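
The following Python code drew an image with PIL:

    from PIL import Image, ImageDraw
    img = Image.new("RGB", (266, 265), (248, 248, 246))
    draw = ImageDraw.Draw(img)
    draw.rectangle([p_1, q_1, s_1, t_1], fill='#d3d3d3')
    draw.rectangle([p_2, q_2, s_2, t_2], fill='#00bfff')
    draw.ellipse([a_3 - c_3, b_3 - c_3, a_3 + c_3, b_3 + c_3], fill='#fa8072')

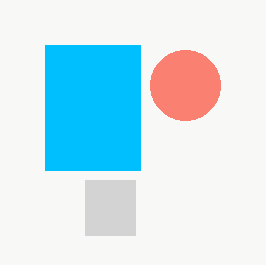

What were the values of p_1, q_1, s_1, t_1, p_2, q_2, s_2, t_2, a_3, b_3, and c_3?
p_1 = 85; q_1 = 180; s_1 = 135; t_1 = 235; p_2 = 45; q_2 = 45; s_2 = 140; t_2 = 170; a_3 = 185; b_3 = 85; c_3 = 35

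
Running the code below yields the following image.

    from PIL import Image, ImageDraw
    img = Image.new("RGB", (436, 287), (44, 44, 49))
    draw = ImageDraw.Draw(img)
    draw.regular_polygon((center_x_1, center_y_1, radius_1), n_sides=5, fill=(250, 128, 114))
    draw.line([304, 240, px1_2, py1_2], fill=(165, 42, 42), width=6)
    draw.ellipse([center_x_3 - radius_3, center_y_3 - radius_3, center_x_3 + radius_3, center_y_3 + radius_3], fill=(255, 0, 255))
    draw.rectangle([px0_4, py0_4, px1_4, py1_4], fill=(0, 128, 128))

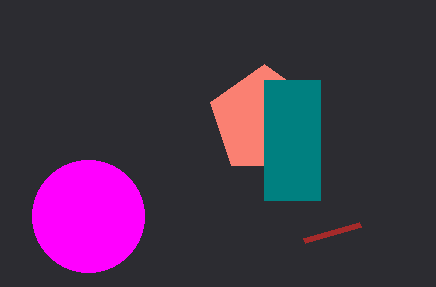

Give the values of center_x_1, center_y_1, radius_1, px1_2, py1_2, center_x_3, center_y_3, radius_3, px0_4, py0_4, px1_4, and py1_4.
center_x_1 = 264; center_y_1 = 120; radius_1 = 56; px1_2 = 360; py1_2 = 224; center_x_3 = 88; center_y_3 = 216; radius_3 = 56; px0_4 = 264; py0_4 = 80; px1_4 = 320; py1_4 = 200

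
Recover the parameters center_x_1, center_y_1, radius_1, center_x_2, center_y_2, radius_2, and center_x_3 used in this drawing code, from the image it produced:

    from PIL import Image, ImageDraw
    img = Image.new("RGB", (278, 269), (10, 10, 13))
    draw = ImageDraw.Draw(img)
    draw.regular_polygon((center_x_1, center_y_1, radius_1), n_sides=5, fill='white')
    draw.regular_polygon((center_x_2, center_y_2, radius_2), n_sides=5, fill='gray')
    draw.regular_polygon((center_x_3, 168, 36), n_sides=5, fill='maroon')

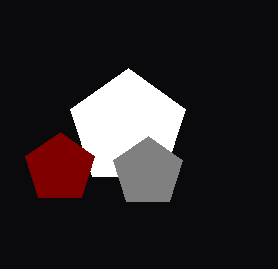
center_x_1 = 128, center_y_1 = 128, radius_1 = 60, center_x_2 = 148, center_y_2 = 172, radius_2 = 36, center_x_3 = 60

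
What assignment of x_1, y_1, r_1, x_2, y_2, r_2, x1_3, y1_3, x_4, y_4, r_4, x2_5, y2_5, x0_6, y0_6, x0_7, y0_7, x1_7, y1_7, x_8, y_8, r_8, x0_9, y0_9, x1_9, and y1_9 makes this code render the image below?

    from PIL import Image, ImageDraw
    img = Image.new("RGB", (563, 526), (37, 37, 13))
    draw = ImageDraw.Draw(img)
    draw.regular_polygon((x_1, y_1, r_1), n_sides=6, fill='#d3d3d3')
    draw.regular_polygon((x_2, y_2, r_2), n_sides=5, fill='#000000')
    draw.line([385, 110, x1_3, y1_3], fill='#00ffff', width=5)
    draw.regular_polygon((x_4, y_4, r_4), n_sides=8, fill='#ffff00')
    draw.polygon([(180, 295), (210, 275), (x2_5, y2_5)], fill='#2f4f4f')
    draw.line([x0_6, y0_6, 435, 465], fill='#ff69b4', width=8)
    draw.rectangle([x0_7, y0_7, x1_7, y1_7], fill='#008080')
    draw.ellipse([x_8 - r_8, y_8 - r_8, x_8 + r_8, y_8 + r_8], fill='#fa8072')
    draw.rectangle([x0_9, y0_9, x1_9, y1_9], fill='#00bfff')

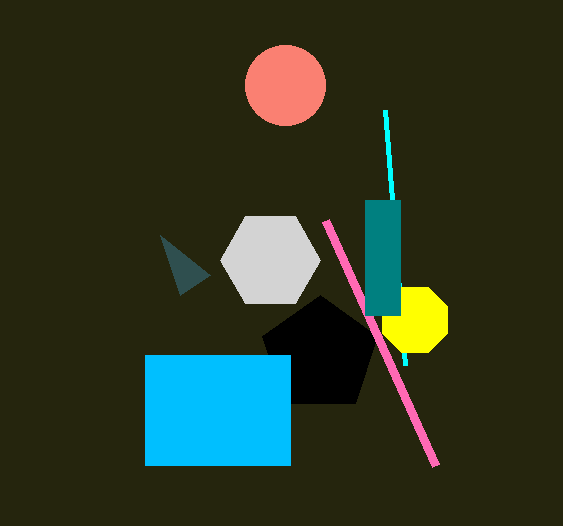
x_1 = 270; y_1 = 260; r_1 = 50; x_2 = 320; y_2 = 355; r_2 = 60; x1_3 = 405; y1_3 = 365; x_4 = 415; y_4 = 320; r_4 = 35; x2_5 = 160; y2_5 = 235; x0_6 = 325; y0_6 = 220; x0_7 = 365; y0_7 = 200; x1_7 = 400; y1_7 = 315; x_8 = 285; y_8 = 85; r_8 = 40; x0_9 = 145; y0_9 = 355; x1_9 = 290; y1_9 = 465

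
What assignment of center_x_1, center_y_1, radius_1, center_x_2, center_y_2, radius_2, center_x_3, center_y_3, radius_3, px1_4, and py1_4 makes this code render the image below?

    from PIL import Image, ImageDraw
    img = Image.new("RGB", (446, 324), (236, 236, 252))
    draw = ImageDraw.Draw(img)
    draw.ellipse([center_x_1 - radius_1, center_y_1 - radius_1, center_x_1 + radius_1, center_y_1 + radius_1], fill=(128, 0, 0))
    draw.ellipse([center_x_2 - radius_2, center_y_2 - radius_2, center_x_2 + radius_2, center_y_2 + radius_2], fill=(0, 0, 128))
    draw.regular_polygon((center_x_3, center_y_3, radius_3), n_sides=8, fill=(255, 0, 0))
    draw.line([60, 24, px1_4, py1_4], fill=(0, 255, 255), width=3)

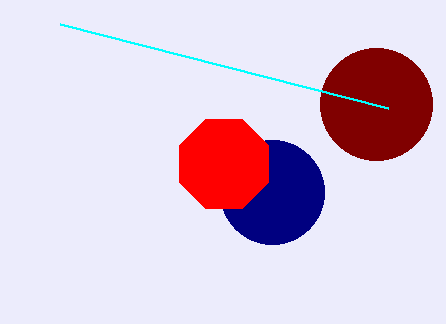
center_x_1 = 376, center_y_1 = 104, radius_1 = 56, center_x_2 = 272, center_y_2 = 192, radius_2 = 52, center_x_3 = 224, center_y_3 = 164, radius_3 = 48, px1_4 = 388, py1_4 = 108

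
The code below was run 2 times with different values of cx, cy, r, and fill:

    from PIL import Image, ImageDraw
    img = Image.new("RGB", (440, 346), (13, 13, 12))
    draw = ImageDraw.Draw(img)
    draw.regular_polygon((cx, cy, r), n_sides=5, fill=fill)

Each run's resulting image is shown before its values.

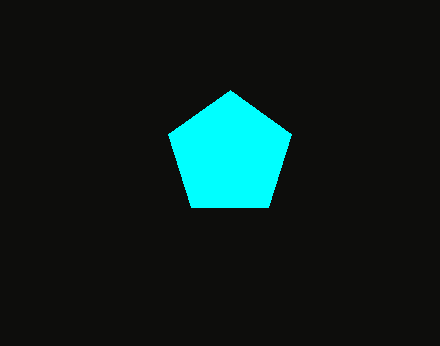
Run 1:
cx = 230
cy = 155
r = 65
fill = 'cyan'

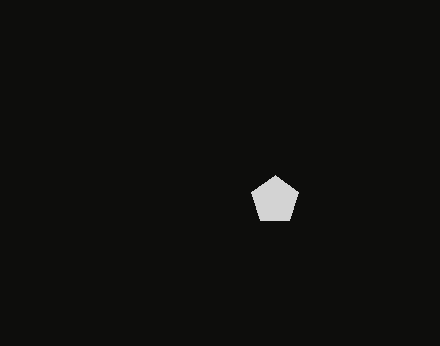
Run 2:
cx = 275, cy = 200, r = 25, fill = 'lightgray'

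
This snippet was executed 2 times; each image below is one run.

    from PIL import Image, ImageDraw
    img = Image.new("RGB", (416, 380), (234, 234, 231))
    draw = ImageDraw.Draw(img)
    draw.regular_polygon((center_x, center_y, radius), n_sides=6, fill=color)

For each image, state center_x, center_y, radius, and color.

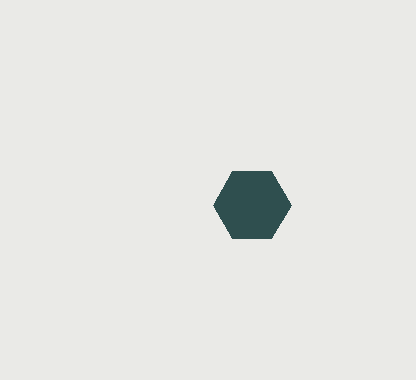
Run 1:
center_x = 252, center_y = 205, radius = 39, color = 'darkslategray'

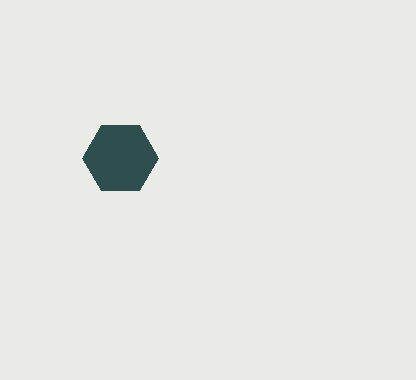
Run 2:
center_x = 120
center_y = 158
radius = 38
color = 'darkslategray'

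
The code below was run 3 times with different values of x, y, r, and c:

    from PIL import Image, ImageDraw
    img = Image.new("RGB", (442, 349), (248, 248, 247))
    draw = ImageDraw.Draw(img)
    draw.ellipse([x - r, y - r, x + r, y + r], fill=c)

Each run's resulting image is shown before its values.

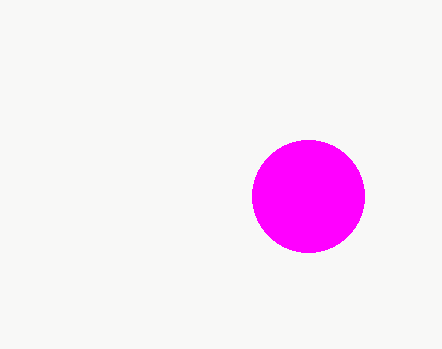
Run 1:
x = 308; y = 196; r = 56; c = 'magenta'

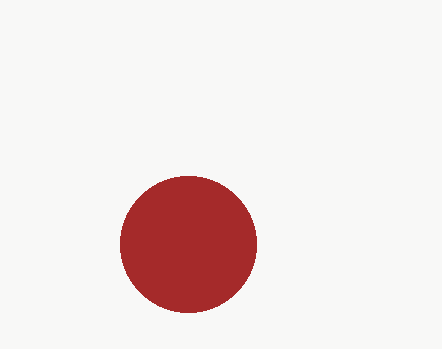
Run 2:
x = 188; y = 244; r = 68; c = 'brown'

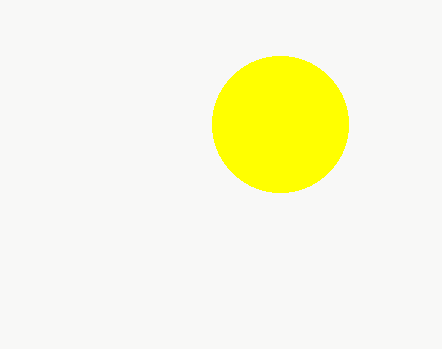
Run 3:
x = 280, y = 124, r = 68, c = 'yellow'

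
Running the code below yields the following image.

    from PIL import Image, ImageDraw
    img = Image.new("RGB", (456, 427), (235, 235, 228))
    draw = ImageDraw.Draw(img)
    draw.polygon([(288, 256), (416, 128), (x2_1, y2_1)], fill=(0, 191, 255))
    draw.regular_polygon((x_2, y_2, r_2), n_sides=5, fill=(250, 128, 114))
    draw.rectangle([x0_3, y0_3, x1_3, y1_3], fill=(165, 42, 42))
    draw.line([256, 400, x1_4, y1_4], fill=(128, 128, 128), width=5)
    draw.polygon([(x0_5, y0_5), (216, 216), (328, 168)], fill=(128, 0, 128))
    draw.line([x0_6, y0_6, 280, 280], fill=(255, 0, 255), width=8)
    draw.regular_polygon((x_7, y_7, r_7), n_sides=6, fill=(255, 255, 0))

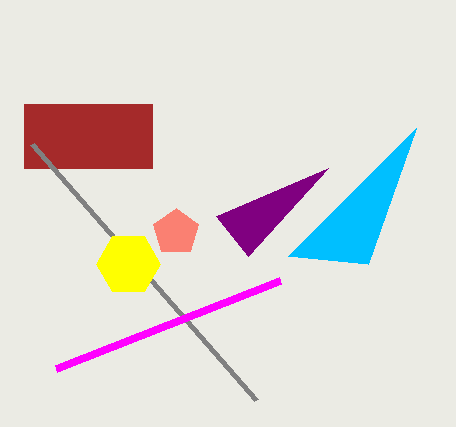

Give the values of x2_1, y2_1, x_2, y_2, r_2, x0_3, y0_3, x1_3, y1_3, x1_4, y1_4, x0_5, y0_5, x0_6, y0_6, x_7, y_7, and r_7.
x2_1 = 368
y2_1 = 264
x_2 = 176
y_2 = 232
r_2 = 24
x0_3 = 24
y0_3 = 104
x1_3 = 152
y1_3 = 168
x1_4 = 32
y1_4 = 144
x0_5 = 248
y0_5 = 256
x0_6 = 56
y0_6 = 368
x_7 = 128
y_7 = 264
r_7 = 32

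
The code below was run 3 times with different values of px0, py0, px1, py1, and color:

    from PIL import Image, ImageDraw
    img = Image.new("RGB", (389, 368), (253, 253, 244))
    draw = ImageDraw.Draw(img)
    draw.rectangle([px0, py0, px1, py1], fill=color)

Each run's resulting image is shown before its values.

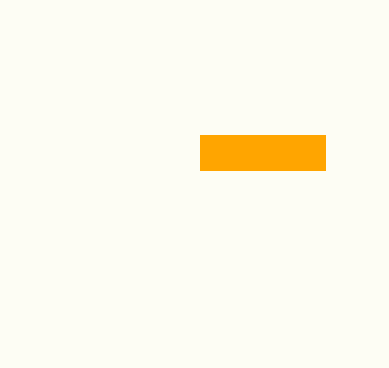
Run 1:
px0 = 200, py0 = 135, px1 = 325, py1 = 170, color = 'orange'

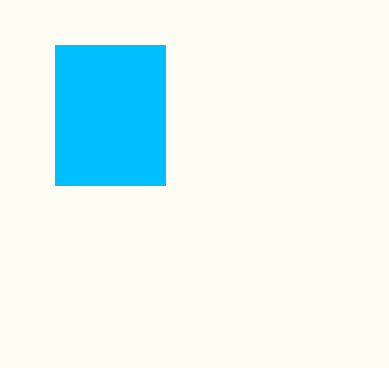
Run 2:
px0 = 55; py0 = 45; px1 = 165; py1 = 185; color = 'deepskyblue'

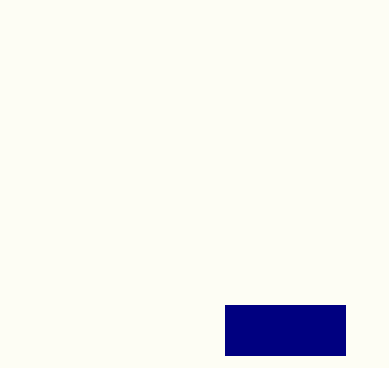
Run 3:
px0 = 225; py0 = 305; px1 = 345; py1 = 355; color = 'navy'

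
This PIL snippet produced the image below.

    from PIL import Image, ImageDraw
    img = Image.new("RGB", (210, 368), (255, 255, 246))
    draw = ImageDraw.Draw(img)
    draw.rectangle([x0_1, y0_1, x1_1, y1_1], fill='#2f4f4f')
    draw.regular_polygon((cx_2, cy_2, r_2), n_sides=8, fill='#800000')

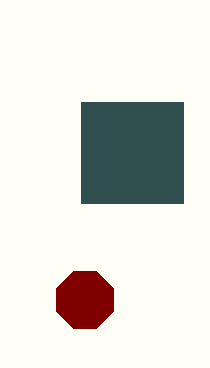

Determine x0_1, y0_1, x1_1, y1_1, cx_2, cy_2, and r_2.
x0_1 = 81; y0_1 = 102; x1_1 = 183; y1_1 = 203; cx_2 = 85; cy_2 = 300; r_2 = 31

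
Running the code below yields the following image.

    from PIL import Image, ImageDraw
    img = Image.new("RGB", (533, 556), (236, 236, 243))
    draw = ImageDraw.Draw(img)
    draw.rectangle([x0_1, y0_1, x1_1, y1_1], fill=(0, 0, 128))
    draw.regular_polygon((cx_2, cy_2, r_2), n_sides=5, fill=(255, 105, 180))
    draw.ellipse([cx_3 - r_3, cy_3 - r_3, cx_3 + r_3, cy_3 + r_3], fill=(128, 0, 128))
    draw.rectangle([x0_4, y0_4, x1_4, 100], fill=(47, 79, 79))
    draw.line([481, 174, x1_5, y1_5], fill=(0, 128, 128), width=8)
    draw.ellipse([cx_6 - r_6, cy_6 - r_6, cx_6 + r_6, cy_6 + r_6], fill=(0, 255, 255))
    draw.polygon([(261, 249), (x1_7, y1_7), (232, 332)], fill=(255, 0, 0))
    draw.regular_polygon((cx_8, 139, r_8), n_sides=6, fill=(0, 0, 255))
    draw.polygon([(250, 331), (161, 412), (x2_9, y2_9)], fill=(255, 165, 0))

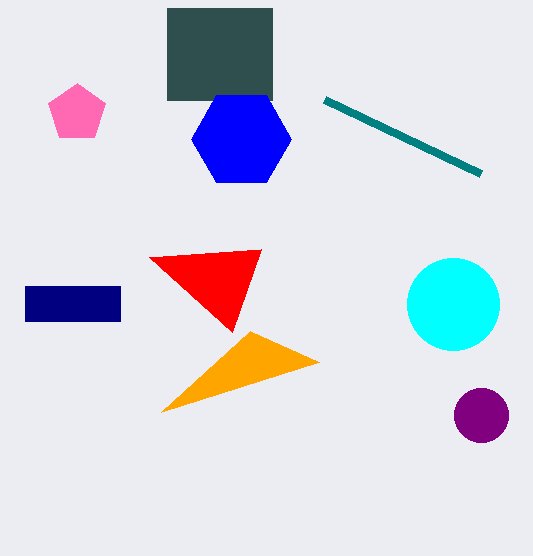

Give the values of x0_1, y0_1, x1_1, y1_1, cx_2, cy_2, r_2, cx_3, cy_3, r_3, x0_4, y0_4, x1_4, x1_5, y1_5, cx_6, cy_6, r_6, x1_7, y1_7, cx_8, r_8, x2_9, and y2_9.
x0_1 = 25; y0_1 = 286; x1_1 = 120; y1_1 = 321; cx_2 = 77; cy_2 = 113; r_2 = 30; cx_3 = 481; cy_3 = 415; r_3 = 27; x0_4 = 167; y0_4 = 8; x1_4 = 272; x1_5 = 325; y1_5 = 100; cx_6 = 453; cy_6 = 304; r_6 = 46; x1_7 = 149; y1_7 = 257; cx_8 = 241; r_8 = 50; x2_9 = 319; y2_9 = 362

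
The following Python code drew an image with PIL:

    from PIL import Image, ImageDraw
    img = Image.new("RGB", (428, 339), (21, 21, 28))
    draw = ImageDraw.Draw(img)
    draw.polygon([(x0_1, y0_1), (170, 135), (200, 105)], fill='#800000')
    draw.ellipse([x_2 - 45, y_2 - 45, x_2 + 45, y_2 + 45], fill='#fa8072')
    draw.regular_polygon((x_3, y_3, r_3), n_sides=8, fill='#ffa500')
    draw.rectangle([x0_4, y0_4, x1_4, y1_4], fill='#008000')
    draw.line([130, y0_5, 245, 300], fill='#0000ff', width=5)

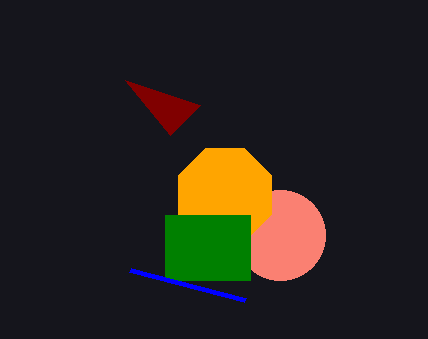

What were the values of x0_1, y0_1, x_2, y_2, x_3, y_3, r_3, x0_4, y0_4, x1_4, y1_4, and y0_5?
x0_1 = 125; y0_1 = 80; x_2 = 280; y_2 = 235; x_3 = 225; y_3 = 195; r_3 = 50; x0_4 = 165; y0_4 = 215; x1_4 = 250; y1_4 = 280; y0_5 = 270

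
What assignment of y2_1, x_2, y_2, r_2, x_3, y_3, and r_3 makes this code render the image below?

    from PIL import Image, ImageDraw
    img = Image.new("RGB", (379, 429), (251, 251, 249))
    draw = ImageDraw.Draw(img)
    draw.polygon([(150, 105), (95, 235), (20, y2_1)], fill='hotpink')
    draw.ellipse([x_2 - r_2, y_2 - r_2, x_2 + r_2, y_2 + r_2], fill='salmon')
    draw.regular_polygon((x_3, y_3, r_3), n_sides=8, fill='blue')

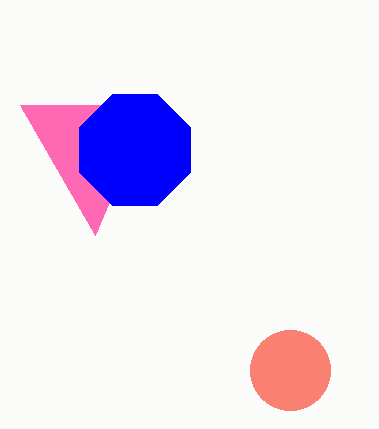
y2_1 = 105
x_2 = 290
y_2 = 370
r_2 = 40
x_3 = 135
y_3 = 150
r_3 = 60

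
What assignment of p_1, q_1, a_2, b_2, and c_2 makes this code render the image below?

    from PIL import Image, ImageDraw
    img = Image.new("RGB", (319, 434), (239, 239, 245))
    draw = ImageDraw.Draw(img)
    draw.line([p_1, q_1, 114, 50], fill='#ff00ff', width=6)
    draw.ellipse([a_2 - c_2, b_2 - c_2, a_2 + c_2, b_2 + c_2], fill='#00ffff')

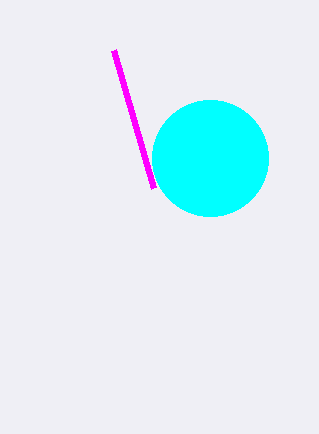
p_1 = 154
q_1 = 188
a_2 = 210
b_2 = 158
c_2 = 58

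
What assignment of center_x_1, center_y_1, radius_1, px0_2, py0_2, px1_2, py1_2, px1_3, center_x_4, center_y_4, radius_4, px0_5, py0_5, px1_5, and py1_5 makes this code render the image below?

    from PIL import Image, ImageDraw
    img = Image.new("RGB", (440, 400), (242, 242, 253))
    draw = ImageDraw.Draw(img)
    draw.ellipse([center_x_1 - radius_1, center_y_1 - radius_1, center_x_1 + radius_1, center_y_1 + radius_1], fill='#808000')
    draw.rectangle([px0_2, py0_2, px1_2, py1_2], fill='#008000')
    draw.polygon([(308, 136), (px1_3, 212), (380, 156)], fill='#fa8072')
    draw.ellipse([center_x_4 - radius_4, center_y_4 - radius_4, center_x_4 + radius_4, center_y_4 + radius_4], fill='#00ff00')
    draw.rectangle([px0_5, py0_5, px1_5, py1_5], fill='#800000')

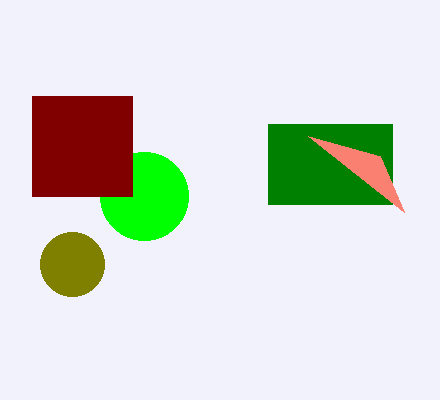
center_x_1 = 72; center_y_1 = 264; radius_1 = 32; px0_2 = 268; py0_2 = 124; px1_2 = 392; py1_2 = 204; px1_3 = 404; center_x_4 = 144; center_y_4 = 196; radius_4 = 44; px0_5 = 32; py0_5 = 96; px1_5 = 132; py1_5 = 196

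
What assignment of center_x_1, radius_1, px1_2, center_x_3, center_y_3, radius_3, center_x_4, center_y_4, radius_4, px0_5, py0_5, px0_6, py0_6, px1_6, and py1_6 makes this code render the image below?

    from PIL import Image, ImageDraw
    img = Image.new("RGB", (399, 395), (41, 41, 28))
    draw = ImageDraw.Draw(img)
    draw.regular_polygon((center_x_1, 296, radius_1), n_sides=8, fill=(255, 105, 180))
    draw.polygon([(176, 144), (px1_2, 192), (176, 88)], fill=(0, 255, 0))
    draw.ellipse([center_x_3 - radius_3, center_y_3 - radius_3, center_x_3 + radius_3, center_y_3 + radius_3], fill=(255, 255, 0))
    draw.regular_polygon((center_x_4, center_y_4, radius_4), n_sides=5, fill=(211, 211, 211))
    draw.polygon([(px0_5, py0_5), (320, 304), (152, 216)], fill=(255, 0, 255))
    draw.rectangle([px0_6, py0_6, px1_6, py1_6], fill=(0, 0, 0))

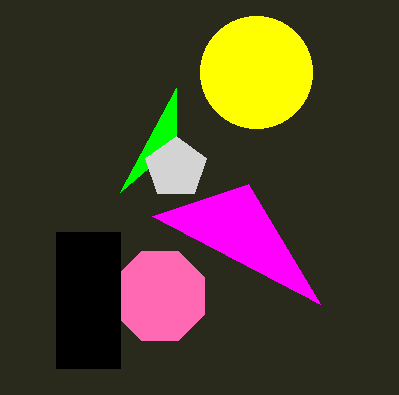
center_x_1 = 160
radius_1 = 48
px1_2 = 120
center_x_3 = 256
center_y_3 = 72
radius_3 = 56
center_x_4 = 176
center_y_4 = 168
radius_4 = 32
px0_5 = 248
py0_5 = 184
px0_6 = 56
py0_6 = 232
px1_6 = 120
py1_6 = 368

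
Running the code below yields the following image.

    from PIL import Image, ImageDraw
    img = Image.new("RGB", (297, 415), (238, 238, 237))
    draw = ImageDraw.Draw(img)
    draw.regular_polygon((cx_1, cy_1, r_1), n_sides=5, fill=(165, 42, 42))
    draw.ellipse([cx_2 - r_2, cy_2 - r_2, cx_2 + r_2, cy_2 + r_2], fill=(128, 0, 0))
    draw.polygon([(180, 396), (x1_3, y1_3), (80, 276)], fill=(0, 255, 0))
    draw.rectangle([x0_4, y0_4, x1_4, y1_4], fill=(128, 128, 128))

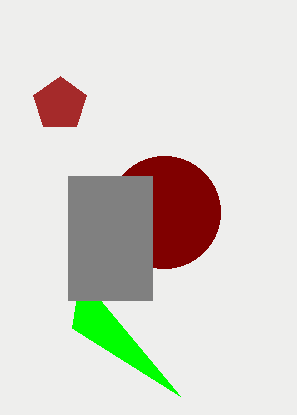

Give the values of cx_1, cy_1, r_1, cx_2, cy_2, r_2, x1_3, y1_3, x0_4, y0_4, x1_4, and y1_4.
cx_1 = 60; cy_1 = 104; r_1 = 28; cx_2 = 164; cy_2 = 212; r_2 = 56; x1_3 = 72; y1_3 = 328; x0_4 = 68; y0_4 = 176; x1_4 = 152; y1_4 = 300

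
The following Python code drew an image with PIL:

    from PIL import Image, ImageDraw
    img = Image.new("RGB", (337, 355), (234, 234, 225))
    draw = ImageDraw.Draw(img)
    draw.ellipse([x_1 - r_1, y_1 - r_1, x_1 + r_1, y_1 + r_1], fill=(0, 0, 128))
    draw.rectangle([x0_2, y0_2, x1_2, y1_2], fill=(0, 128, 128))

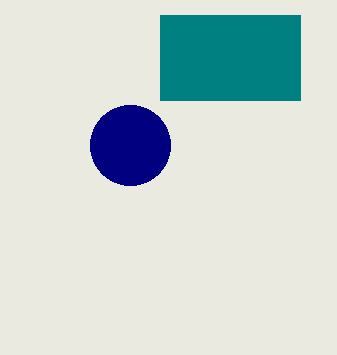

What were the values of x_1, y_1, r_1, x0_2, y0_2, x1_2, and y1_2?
x_1 = 130
y_1 = 145
r_1 = 40
x0_2 = 160
y0_2 = 15
x1_2 = 300
y1_2 = 100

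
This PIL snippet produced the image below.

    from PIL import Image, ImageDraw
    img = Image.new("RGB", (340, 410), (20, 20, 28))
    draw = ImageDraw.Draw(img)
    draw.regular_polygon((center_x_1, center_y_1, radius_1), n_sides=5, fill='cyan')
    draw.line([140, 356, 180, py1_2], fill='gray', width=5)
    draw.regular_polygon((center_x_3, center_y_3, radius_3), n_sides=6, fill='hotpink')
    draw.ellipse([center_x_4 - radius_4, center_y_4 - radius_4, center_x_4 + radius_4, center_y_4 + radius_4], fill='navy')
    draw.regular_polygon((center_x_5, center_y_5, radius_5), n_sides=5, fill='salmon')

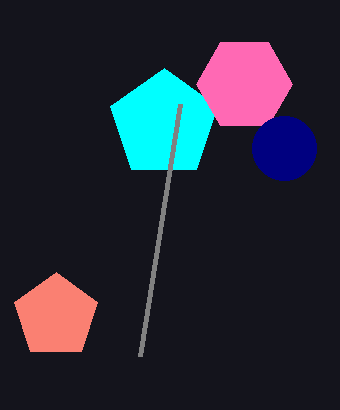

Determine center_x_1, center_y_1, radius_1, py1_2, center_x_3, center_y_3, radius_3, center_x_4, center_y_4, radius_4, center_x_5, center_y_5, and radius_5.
center_x_1 = 164; center_y_1 = 124; radius_1 = 56; py1_2 = 104; center_x_3 = 244; center_y_3 = 84; radius_3 = 48; center_x_4 = 284; center_y_4 = 148; radius_4 = 32; center_x_5 = 56; center_y_5 = 316; radius_5 = 44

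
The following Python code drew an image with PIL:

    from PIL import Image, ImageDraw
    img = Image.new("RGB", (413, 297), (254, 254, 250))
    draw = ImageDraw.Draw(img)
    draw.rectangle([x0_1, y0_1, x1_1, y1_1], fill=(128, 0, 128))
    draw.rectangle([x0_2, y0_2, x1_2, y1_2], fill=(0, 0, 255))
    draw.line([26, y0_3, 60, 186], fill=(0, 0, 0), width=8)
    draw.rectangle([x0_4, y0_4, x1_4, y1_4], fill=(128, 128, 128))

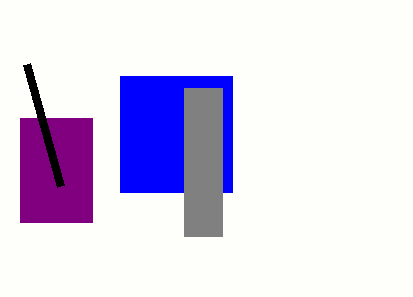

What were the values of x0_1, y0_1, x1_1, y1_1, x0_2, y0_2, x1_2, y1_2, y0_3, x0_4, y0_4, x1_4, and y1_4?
x0_1 = 20, y0_1 = 118, x1_1 = 92, y1_1 = 222, x0_2 = 120, y0_2 = 76, x1_2 = 232, y1_2 = 192, y0_3 = 64, x0_4 = 184, y0_4 = 88, x1_4 = 222, y1_4 = 236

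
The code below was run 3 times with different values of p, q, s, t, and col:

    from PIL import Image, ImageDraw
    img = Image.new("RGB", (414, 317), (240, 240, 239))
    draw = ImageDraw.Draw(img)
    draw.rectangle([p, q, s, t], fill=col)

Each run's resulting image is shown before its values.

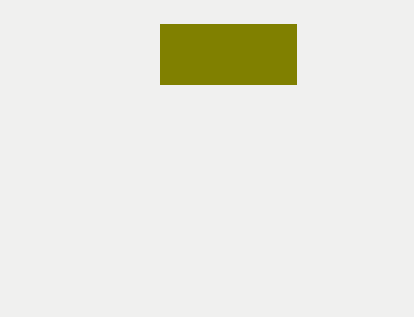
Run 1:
p = 160, q = 24, s = 296, t = 84, col = 'olive'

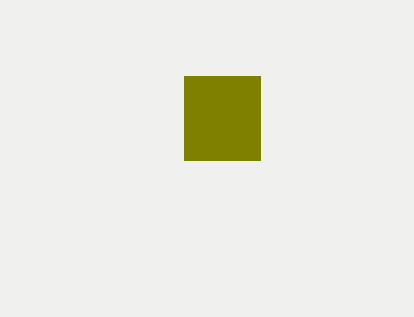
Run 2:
p = 184, q = 76, s = 260, t = 160, col = 'olive'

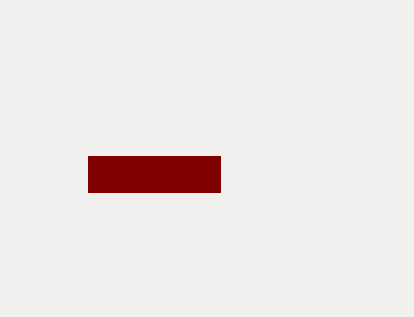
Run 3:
p = 88
q = 156
s = 220
t = 192
col = 'maroon'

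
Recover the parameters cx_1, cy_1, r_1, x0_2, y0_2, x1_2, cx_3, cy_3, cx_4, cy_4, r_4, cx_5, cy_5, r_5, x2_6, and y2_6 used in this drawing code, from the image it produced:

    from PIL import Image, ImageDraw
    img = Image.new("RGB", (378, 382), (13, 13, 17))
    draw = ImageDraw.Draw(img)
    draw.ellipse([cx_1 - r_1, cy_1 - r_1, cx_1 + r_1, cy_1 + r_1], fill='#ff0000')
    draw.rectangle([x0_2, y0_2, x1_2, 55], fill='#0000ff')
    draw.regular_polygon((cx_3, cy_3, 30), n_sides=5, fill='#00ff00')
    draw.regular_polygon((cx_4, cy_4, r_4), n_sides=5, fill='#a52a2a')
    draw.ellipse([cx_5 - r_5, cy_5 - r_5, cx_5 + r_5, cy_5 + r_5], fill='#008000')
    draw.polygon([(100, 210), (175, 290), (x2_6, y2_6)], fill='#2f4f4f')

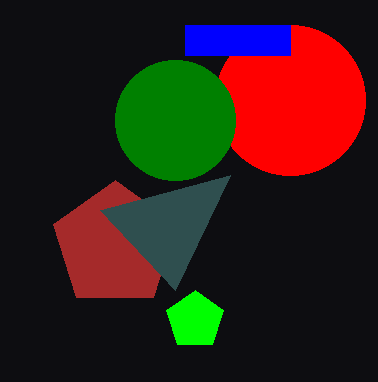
cx_1 = 290
cy_1 = 100
r_1 = 75
x0_2 = 185
y0_2 = 25
x1_2 = 290
cx_3 = 195
cy_3 = 320
cx_4 = 115
cy_4 = 245
r_4 = 65
cx_5 = 175
cy_5 = 120
r_5 = 60
x2_6 = 230
y2_6 = 175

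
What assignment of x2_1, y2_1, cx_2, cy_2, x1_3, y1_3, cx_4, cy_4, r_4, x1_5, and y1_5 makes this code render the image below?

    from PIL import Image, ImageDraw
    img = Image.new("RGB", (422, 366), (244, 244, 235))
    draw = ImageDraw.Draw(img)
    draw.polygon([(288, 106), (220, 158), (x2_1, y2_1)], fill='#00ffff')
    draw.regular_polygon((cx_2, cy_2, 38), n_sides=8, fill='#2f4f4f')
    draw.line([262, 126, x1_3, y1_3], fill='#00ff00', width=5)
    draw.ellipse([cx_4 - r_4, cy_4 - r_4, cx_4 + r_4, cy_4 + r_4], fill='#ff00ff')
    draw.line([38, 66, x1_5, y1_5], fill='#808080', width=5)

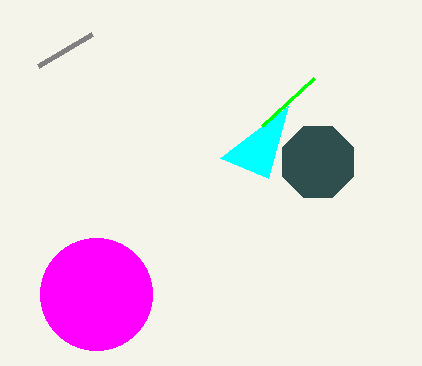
x2_1 = 268, y2_1 = 178, cx_2 = 318, cy_2 = 162, x1_3 = 314, y1_3 = 78, cx_4 = 96, cy_4 = 294, r_4 = 56, x1_5 = 92, y1_5 = 34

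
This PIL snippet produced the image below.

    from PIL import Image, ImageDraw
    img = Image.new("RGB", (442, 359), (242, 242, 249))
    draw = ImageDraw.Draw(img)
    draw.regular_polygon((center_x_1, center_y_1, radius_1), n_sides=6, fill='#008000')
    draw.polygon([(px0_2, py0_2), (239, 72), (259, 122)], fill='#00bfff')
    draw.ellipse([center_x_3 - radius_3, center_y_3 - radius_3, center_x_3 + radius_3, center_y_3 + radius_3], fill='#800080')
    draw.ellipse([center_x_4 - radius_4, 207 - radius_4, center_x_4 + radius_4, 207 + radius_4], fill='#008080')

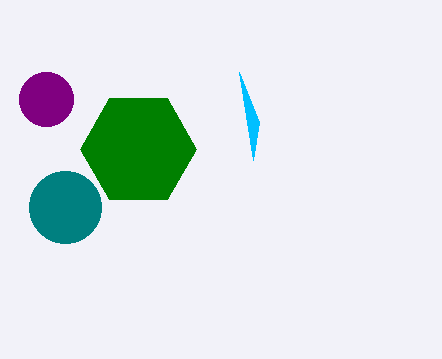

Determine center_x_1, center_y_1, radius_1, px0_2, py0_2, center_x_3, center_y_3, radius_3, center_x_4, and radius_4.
center_x_1 = 138, center_y_1 = 149, radius_1 = 58, px0_2 = 253, py0_2 = 160, center_x_3 = 46, center_y_3 = 99, radius_3 = 27, center_x_4 = 65, radius_4 = 36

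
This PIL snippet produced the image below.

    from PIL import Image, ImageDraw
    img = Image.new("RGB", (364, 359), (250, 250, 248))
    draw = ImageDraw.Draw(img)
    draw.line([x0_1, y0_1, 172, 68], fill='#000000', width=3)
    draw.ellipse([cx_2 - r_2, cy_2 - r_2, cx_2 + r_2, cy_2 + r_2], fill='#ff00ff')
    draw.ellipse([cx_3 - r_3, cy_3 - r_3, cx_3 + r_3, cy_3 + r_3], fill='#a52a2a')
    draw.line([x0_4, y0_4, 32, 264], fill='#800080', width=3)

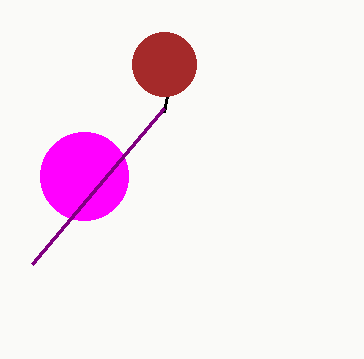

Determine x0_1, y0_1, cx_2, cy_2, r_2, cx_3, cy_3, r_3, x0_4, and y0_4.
x0_1 = 164, y0_1 = 112, cx_2 = 84, cy_2 = 176, r_2 = 44, cx_3 = 164, cy_3 = 64, r_3 = 32, x0_4 = 164, y0_4 = 108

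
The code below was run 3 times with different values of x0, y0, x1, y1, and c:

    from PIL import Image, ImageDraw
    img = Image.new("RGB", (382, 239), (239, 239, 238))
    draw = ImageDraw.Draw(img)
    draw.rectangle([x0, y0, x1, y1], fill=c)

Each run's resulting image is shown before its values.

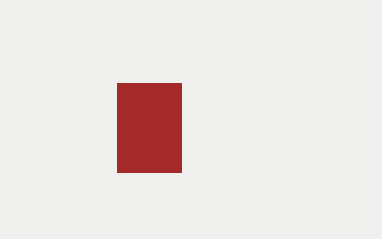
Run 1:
x0 = 117
y0 = 83
x1 = 181
y1 = 172
c = 'brown'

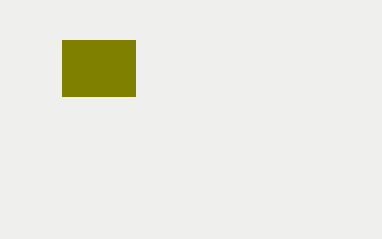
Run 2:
x0 = 62
y0 = 40
x1 = 135
y1 = 96
c = 'olive'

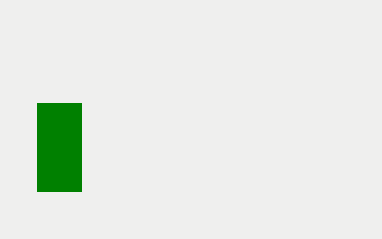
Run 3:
x0 = 37
y0 = 103
x1 = 81
y1 = 191
c = 'green'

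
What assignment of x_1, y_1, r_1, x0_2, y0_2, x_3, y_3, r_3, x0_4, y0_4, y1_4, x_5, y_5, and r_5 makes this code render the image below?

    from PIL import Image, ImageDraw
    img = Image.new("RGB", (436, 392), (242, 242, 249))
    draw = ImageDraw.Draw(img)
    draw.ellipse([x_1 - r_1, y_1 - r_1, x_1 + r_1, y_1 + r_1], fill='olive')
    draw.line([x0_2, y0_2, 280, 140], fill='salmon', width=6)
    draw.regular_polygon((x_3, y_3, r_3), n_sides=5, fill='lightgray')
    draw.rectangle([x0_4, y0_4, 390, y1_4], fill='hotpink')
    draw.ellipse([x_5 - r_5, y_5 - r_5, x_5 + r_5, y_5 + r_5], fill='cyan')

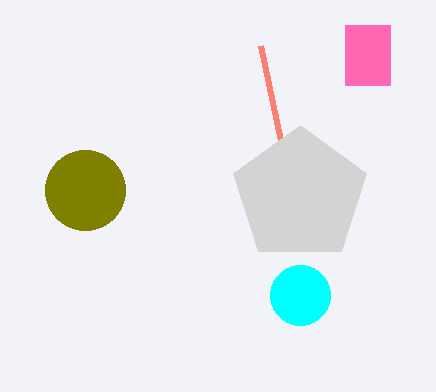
x_1 = 85, y_1 = 190, r_1 = 40, x0_2 = 260, y0_2 = 45, x_3 = 300, y_3 = 195, r_3 = 70, x0_4 = 345, y0_4 = 25, y1_4 = 85, x_5 = 300, y_5 = 295, r_5 = 30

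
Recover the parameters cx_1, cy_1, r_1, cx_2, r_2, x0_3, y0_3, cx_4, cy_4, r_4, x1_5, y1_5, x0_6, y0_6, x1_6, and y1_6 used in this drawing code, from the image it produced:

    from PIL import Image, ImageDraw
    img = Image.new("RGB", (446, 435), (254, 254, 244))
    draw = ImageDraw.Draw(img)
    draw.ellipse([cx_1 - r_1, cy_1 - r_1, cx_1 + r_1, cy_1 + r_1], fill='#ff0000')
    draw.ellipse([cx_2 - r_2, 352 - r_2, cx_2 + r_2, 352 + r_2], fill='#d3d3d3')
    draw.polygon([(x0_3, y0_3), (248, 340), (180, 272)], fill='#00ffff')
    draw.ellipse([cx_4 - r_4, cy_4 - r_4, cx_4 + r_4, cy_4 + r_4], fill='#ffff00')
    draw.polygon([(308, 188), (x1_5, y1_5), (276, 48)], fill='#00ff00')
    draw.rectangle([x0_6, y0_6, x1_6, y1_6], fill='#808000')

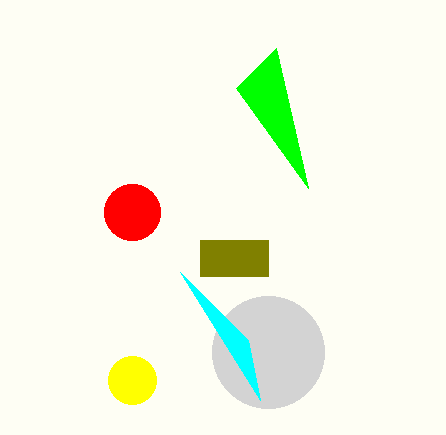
cx_1 = 132; cy_1 = 212; r_1 = 28; cx_2 = 268; r_2 = 56; x0_3 = 260; y0_3 = 400; cx_4 = 132; cy_4 = 380; r_4 = 24; x1_5 = 236; y1_5 = 88; x0_6 = 200; y0_6 = 240; x1_6 = 268; y1_6 = 276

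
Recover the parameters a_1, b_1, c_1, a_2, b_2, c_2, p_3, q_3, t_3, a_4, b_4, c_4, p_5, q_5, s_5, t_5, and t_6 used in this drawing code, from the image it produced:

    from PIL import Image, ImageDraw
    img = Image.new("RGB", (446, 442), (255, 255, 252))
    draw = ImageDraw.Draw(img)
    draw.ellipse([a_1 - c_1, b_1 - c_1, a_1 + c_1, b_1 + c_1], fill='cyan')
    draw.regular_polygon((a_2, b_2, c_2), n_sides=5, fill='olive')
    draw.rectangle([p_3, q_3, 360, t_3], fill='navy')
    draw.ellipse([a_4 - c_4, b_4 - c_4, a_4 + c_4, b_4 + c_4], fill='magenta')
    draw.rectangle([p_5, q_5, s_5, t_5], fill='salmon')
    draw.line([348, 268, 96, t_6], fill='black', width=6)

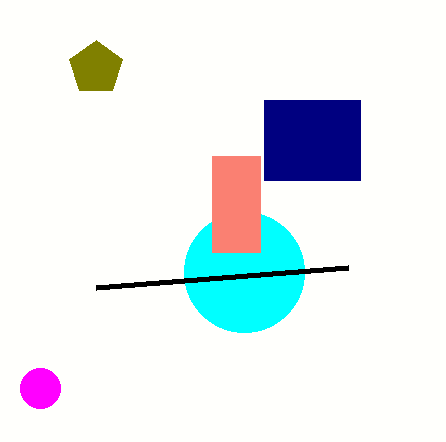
a_1 = 244
b_1 = 272
c_1 = 60
a_2 = 96
b_2 = 68
c_2 = 28
p_3 = 264
q_3 = 100
t_3 = 180
a_4 = 40
b_4 = 388
c_4 = 20
p_5 = 212
q_5 = 156
s_5 = 260
t_5 = 252
t_6 = 288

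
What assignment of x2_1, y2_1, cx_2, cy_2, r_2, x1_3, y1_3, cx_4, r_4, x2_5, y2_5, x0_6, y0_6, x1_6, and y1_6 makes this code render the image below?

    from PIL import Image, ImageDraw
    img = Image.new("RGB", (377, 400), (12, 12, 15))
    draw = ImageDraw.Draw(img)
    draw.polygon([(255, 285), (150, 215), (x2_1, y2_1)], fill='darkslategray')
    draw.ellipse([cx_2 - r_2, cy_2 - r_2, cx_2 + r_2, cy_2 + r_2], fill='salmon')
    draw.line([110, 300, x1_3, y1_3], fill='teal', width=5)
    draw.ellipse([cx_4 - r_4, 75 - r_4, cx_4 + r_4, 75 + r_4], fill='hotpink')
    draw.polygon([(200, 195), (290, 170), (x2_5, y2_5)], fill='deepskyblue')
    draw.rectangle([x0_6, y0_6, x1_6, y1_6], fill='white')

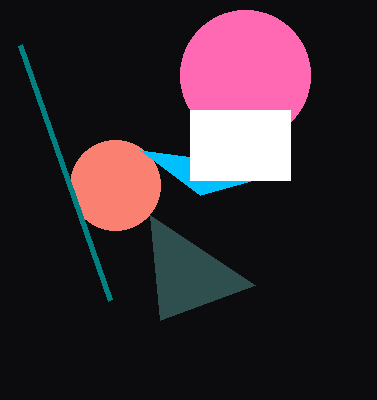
x2_1 = 160, y2_1 = 320, cx_2 = 115, cy_2 = 185, r_2 = 45, x1_3 = 20, y1_3 = 45, cx_4 = 245, r_4 = 65, x2_5 = 140, y2_5 = 150, x0_6 = 190, y0_6 = 110, x1_6 = 290, y1_6 = 180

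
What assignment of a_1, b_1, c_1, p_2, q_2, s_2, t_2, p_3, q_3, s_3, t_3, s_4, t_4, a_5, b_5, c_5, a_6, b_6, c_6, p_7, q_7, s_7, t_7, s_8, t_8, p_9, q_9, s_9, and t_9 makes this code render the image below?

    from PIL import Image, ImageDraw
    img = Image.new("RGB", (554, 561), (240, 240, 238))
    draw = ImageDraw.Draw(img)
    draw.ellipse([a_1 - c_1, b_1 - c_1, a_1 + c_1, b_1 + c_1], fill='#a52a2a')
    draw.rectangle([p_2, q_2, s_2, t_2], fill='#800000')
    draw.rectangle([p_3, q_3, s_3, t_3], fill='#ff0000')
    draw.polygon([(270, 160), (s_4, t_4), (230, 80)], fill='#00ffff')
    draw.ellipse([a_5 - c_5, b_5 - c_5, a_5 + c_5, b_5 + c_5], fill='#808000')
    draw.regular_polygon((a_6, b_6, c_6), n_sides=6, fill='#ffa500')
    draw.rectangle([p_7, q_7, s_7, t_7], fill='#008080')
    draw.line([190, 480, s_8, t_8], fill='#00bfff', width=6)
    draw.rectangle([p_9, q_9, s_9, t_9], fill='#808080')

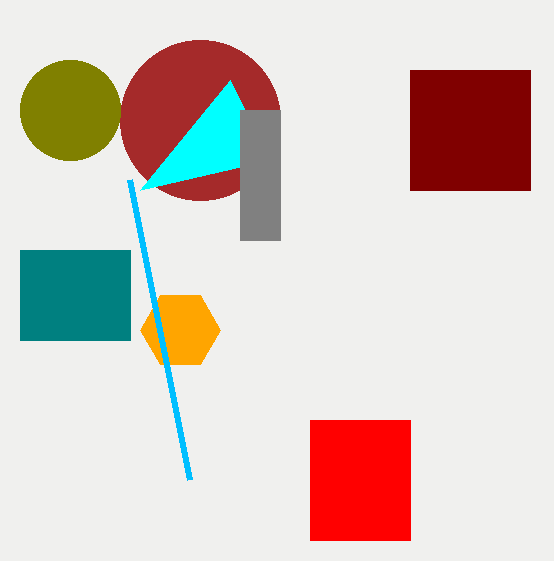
a_1 = 200, b_1 = 120, c_1 = 80, p_2 = 410, q_2 = 70, s_2 = 530, t_2 = 190, p_3 = 310, q_3 = 420, s_3 = 410, t_3 = 540, s_4 = 140, t_4 = 190, a_5 = 70, b_5 = 110, c_5 = 50, a_6 = 180, b_6 = 330, c_6 = 40, p_7 = 20, q_7 = 250, s_7 = 130, t_7 = 340, s_8 = 130, t_8 = 180, p_9 = 240, q_9 = 110, s_9 = 280, t_9 = 240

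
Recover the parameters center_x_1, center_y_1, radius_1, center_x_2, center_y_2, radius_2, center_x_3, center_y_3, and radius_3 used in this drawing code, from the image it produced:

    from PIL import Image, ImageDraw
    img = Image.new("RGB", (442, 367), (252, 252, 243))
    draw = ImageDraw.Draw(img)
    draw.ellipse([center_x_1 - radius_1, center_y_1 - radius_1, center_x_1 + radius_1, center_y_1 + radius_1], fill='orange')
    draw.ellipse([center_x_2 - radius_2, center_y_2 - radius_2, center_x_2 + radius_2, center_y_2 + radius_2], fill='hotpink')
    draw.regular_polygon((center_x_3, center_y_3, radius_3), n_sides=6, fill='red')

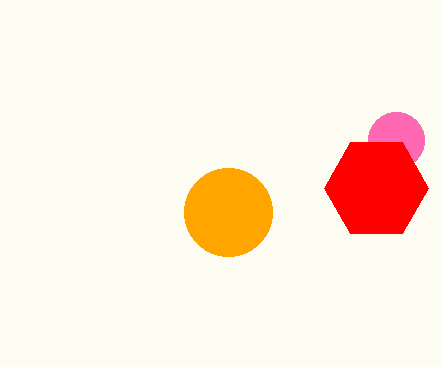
center_x_1 = 228
center_y_1 = 212
radius_1 = 44
center_x_2 = 396
center_y_2 = 140
radius_2 = 28
center_x_3 = 376
center_y_3 = 188
radius_3 = 52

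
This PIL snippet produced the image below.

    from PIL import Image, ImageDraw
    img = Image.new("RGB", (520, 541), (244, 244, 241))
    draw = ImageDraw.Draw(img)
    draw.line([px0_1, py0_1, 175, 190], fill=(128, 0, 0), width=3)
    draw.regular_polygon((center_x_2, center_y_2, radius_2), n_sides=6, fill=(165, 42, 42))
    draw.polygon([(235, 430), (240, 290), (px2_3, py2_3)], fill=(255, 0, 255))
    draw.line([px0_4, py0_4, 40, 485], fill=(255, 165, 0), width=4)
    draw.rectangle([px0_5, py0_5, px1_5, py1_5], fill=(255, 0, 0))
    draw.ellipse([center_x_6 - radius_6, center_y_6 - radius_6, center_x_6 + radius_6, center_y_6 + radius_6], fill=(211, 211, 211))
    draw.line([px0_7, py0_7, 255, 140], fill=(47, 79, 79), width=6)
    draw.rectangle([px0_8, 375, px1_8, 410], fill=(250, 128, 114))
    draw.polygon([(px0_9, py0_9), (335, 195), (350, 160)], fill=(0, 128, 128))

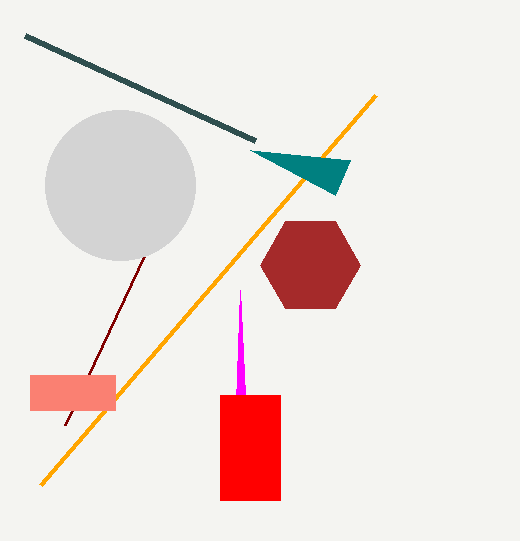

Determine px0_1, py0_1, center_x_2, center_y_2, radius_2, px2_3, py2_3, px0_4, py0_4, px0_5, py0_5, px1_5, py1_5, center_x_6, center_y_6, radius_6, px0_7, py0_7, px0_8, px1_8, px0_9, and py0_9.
px0_1 = 65; py0_1 = 425; center_x_2 = 310; center_y_2 = 265; radius_2 = 50; px2_3 = 245; py2_3 = 395; px0_4 = 375; py0_4 = 95; px0_5 = 220; py0_5 = 395; px1_5 = 280; py1_5 = 500; center_x_6 = 120; center_y_6 = 185; radius_6 = 75; px0_7 = 25; py0_7 = 35; px0_8 = 30; px1_8 = 115; px0_9 = 250; py0_9 = 150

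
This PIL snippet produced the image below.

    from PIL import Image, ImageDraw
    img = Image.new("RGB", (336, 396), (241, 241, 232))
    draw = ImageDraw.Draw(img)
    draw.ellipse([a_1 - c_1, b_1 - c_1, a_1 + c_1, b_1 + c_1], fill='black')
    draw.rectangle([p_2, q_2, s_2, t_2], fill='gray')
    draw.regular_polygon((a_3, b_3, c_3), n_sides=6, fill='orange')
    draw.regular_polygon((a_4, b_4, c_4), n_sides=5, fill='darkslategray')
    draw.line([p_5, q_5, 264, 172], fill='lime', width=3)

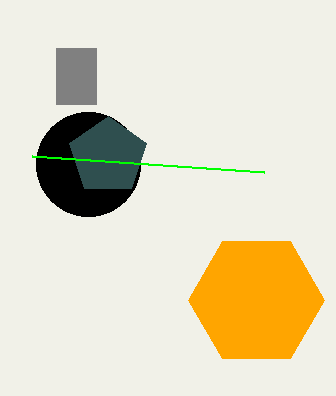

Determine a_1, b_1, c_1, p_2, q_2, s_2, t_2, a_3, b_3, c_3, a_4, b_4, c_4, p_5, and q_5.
a_1 = 88
b_1 = 164
c_1 = 52
p_2 = 56
q_2 = 48
s_2 = 96
t_2 = 104
a_3 = 256
b_3 = 300
c_3 = 68
a_4 = 108
b_4 = 156
c_4 = 40
p_5 = 32
q_5 = 156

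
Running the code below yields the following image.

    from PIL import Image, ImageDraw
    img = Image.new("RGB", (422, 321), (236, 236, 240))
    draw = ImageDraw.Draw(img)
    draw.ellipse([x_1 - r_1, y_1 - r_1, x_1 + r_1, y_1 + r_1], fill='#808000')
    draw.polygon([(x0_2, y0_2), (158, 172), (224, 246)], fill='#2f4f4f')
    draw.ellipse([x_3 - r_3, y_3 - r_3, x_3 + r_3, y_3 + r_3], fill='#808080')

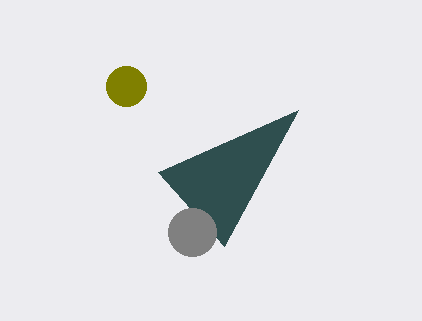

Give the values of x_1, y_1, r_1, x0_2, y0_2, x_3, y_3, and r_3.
x_1 = 126
y_1 = 86
r_1 = 20
x0_2 = 298
y0_2 = 110
x_3 = 192
y_3 = 232
r_3 = 24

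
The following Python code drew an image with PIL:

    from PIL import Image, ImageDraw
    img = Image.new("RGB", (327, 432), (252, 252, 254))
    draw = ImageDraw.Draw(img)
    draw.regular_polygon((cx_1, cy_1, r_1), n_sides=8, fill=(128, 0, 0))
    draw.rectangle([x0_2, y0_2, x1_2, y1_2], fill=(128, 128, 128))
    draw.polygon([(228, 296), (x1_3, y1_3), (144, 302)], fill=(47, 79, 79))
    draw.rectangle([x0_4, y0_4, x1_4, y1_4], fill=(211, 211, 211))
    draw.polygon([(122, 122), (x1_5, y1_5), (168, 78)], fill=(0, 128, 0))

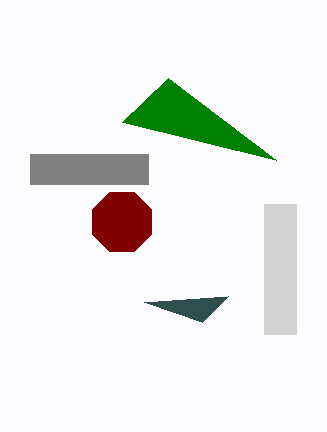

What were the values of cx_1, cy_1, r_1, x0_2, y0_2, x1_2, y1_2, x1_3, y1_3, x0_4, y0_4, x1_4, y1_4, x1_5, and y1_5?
cx_1 = 122; cy_1 = 222; r_1 = 32; x0_2 = 30; y0_2 = 154; x1_2 = 148; y1_2 = 184; x1_3 = 202; y1_3 = 322; x0_4 = 264; y0_4 = 204; x1_4 = 296; y1_4 = 334; x1_5 = 276; y1_5 = 160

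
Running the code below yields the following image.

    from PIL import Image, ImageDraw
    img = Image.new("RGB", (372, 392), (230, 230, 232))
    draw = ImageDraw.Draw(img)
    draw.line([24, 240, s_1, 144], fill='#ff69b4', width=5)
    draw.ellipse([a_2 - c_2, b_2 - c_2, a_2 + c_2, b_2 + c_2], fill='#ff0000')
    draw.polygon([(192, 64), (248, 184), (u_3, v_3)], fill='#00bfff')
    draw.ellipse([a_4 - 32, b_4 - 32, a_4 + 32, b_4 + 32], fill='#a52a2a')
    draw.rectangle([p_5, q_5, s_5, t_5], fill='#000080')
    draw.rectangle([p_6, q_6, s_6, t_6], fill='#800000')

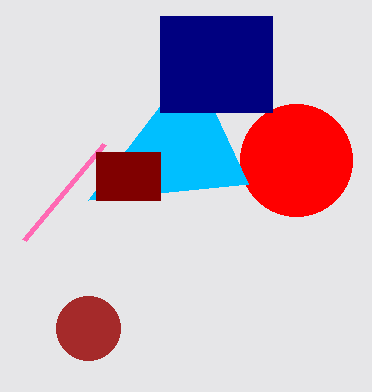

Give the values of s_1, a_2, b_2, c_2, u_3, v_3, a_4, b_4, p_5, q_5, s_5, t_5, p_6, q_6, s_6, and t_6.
s_1 = 104, a_2 = 296, b_2 = 160, c_2 = 56, u_3 = 88, v_3 = 200, a_4 = 88, b_4 = 328, p_5 = 160, q_5 = 16, s_5 = 272, t_5 = 112, p_6 = 96, q_6 = 152, s_6 = 160, t_6 = 200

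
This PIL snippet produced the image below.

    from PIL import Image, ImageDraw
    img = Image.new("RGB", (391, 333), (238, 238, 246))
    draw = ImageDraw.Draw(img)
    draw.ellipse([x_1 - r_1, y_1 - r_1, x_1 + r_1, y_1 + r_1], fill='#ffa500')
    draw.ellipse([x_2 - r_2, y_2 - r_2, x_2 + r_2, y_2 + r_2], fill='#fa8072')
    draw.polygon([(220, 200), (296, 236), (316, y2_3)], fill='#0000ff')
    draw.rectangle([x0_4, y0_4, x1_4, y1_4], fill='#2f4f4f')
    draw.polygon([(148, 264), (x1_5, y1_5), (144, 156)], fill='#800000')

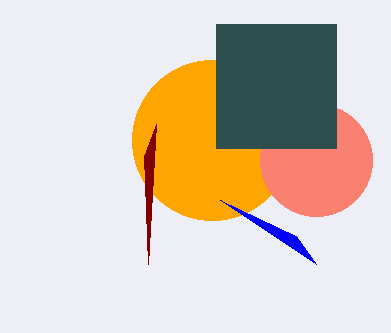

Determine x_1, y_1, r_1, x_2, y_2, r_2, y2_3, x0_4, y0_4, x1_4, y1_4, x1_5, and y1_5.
x_1 = 212, y_1 = 140, r_1 = 80, x_2 = 316, y_2 = 160, r_2 = 56, y2_3 = 264, x0_4 = 216, y0_4 = 24, x1_4 = 336, y1_4 = 148, x1_5 = 156, y1_5 = 124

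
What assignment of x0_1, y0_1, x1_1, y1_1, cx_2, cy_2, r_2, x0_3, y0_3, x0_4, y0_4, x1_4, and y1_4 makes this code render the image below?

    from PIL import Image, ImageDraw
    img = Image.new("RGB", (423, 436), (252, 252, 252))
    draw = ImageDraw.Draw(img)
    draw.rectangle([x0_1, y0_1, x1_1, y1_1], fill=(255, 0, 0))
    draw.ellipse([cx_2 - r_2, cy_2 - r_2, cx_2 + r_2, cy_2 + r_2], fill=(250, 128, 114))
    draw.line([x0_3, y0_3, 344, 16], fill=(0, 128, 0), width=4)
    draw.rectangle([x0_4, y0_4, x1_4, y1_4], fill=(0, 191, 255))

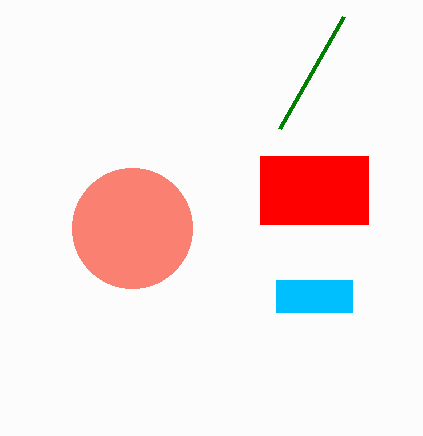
x0_1 = 260, y0_1 = 156, x1_1 = 368, y1_1 = 224, cx_2 = 132, cy_2 = 228, r_2 = 60, x0_3 = 280, y0_3 = 128, x0_4 = 276, y0_4 = 280, x1_4 = 352, y1_4 = 312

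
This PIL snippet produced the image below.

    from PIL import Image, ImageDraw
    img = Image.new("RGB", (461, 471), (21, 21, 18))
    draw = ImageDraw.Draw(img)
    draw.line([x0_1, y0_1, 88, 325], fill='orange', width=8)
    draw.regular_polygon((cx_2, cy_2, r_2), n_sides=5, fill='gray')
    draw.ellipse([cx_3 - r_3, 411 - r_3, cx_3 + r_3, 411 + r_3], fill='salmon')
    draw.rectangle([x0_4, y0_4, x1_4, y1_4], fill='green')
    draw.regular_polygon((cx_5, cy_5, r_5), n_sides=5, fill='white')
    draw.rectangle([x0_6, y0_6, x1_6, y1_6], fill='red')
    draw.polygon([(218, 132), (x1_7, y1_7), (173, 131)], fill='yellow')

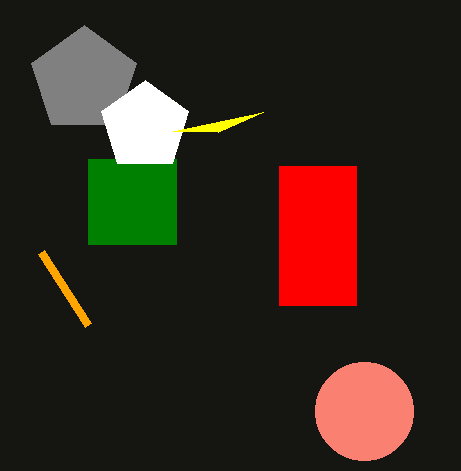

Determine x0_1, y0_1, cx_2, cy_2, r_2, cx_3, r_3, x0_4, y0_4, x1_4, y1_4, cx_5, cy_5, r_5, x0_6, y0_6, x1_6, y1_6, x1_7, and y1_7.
x0_1 = 41
y0_1 = 252
cx_2 = 84
cy_2 = 80
r_2 = 55
cx_3 = 364
r_3 = 49
x0_4 = 88
y0_4 = 159
x1_4 = 176
y1_4 = 244
cx_5 = 145
cy_5 = 126
r_5 = 46
x0_6 = 279
y0_6 = 166
x1_6 = 356
y1_6 = 305
x1_7 = 263
y1_7 = 112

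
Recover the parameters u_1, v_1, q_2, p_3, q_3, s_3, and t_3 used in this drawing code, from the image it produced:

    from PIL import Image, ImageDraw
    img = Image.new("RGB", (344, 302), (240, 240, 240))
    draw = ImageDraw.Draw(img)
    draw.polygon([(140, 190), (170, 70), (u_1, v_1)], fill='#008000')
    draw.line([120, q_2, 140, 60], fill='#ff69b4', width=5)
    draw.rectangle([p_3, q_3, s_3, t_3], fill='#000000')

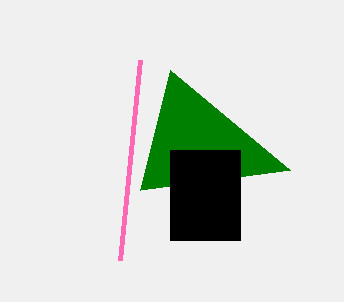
u_1 = 290
v_1 = 170
q_2 = 260
p_3 = 170
q_3 = 150
s_3 = 240
t_3 = 240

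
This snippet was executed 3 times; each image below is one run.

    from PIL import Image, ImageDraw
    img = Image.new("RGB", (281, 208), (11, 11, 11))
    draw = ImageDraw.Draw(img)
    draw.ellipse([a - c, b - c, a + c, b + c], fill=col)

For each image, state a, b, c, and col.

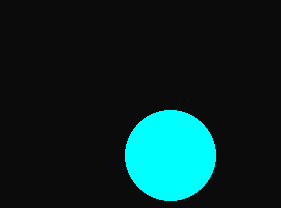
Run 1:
a = 170; b = 155; c = 45; col = 'cyan'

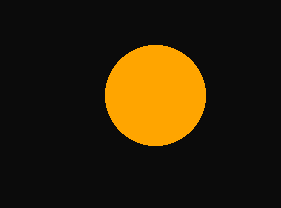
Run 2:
a = 155, b = 95, c = 50, col = 'orange'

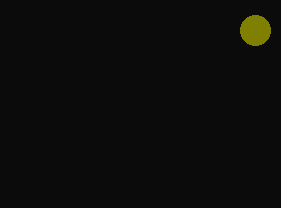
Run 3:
a = 255
b = 30
c = 15
col = 'olive'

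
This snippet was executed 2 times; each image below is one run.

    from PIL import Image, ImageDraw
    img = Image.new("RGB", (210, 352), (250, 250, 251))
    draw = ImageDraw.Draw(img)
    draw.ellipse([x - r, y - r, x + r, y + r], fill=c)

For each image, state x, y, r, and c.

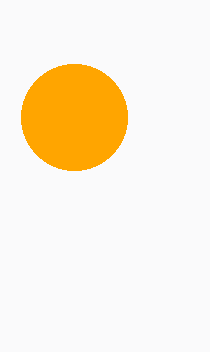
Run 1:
x = 74
y = 117
r = 53
c = 'orange'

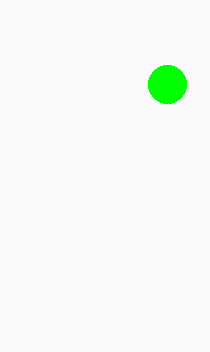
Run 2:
x = 167
y = 84
r = 19
c = 'lime'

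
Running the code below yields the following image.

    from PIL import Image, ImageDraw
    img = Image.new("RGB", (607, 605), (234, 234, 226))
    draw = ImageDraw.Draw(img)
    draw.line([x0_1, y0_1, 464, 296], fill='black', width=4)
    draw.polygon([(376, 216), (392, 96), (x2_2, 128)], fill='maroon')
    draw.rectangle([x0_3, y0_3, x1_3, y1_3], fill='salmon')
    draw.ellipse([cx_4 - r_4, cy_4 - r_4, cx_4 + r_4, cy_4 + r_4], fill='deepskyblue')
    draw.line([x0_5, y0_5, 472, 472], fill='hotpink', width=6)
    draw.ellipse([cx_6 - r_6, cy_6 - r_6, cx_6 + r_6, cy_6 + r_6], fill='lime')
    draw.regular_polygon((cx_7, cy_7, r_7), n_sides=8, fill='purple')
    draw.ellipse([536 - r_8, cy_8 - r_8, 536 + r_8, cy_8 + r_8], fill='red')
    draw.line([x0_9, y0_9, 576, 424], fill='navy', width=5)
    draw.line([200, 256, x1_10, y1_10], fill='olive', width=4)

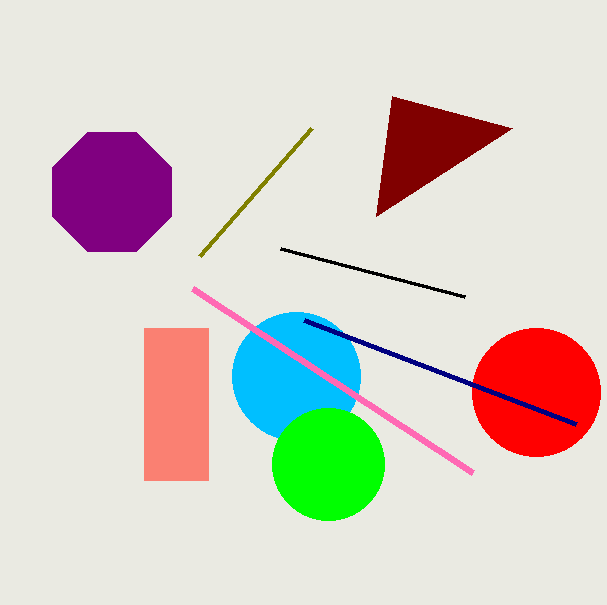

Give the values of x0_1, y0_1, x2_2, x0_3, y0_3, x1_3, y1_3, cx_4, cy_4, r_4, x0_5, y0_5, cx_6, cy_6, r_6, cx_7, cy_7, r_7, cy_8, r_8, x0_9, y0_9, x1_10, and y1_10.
x0_1 = 280; y0_1 = 248; x2_2 = 512; x0_3 = 144; y0_3 = 328; x1_3 = 208; y1_3 = 480; cx_4 = 296; cy_4 = 376; r_4 = 64; x0_5 = 192; y0_5 = 288; cx_6 = 328; cy_6 = 464; r_6 = 56; cx_7 = 112; cy_7 = 192; r_7 = 64; cy_8 = 392; r_8 = 64; x0_9 = 304; y0_9 = 320; x1_10 = 312; y1_10 = 128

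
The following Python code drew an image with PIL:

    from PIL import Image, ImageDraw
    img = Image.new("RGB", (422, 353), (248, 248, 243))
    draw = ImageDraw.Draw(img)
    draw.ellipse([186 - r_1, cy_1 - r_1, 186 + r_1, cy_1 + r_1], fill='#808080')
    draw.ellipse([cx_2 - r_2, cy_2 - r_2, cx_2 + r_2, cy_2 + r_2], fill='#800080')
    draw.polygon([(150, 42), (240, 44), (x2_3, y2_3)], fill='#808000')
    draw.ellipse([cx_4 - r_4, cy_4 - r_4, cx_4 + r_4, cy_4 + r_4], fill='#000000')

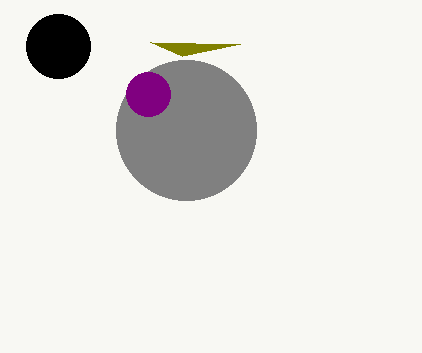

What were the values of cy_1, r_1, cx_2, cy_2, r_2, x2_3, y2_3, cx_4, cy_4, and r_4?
cy_1 = 130, r_1 = 70, cx_2 = 148, cy_2 = 94, r_2 = 22, x2_3 = 182, y2_3 = 56, cx_4 = 58, cy_4 = 46, r_4 = 32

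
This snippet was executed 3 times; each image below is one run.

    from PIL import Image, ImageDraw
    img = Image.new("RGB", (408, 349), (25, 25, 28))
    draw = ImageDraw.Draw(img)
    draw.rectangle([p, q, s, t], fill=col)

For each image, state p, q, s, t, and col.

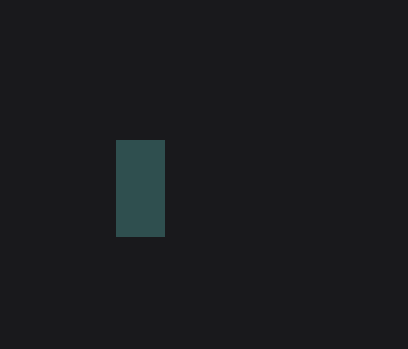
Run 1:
p = 116, q = 140, s = 164, t = 236, col = 'darkslategray'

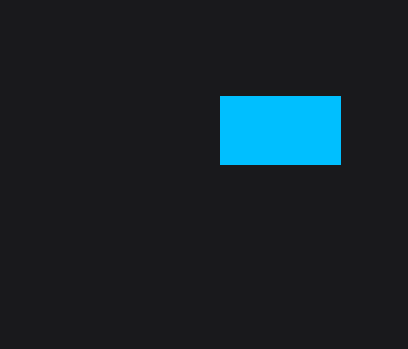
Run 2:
p = 220
q = 96
s = 340
t = 164
col = 'deepskyblue'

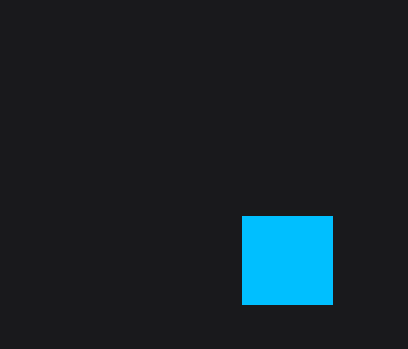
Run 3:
p = 242; q = 216; s = 332; t = 304; col = 'deepskyblue'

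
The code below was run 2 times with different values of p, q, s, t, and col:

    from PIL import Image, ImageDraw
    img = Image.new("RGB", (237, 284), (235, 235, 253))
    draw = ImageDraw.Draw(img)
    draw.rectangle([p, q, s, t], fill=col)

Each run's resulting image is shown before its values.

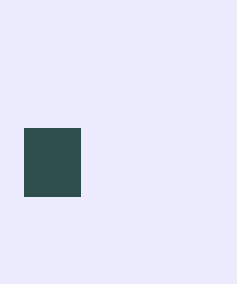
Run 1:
p = 24, q = 128, s = 80, t = 196, col = 'darkslategray'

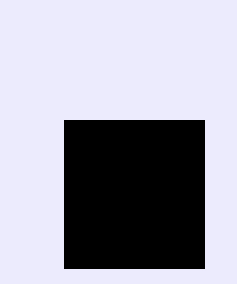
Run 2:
p = 64
q = 120
s = 204
t = 268
col = 'black'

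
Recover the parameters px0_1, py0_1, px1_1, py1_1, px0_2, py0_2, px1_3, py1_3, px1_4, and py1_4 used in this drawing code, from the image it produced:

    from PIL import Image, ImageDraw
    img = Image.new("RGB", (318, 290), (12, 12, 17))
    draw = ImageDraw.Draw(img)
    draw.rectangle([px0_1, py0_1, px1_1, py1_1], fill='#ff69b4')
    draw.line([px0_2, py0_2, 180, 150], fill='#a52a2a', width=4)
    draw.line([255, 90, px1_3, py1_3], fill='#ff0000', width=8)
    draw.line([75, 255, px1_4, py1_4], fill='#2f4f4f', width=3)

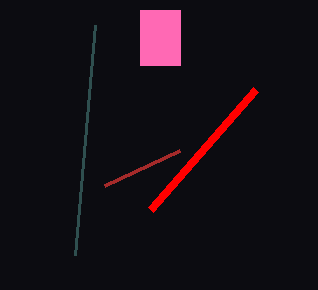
px0_1 = 140; py0_1 = 10; px1_1 = 180; py1_1 = 65; px0_2 = 105; py0_2 = 185; px1_3 = 150; py1_3 = 210; px1_4 = 95; py1_4 = 25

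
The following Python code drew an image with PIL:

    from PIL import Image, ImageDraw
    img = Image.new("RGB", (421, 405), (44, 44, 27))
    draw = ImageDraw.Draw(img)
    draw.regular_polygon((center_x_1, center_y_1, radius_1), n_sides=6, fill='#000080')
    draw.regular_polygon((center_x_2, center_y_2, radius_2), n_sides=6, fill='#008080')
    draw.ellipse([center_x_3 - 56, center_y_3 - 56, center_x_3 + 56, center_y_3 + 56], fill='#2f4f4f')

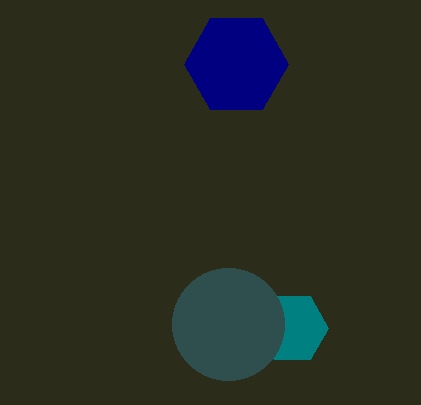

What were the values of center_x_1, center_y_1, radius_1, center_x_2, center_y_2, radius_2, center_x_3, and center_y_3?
center_x_1 = 236; center_y_1 = 64; radius_1 = 52; center_x_2 = 292; center_y_2 = 328; radius_2 = 36; center_x_3 = 228; center_y_3 = 324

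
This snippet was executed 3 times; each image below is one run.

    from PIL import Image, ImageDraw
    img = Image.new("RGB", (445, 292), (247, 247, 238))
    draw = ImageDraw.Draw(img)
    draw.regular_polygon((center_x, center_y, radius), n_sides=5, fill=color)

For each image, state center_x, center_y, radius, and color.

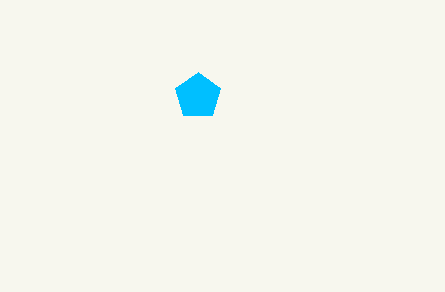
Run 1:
center_x = 198, center_y = 96, radius = 24, color = 'deepskyblue'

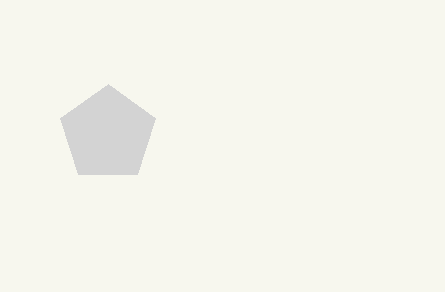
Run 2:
center_x = 108, center_y = 134, radius = 50, color = 'lightgray'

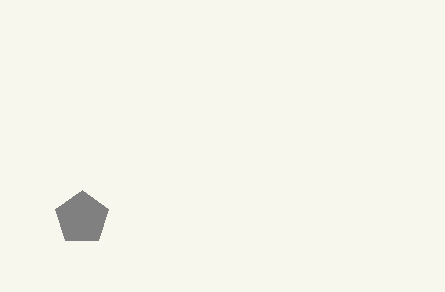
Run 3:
center_x = 82; center_y = 218; radius = 28; color = 'gray'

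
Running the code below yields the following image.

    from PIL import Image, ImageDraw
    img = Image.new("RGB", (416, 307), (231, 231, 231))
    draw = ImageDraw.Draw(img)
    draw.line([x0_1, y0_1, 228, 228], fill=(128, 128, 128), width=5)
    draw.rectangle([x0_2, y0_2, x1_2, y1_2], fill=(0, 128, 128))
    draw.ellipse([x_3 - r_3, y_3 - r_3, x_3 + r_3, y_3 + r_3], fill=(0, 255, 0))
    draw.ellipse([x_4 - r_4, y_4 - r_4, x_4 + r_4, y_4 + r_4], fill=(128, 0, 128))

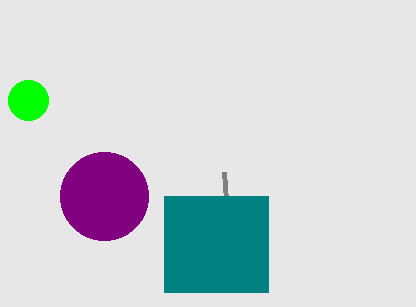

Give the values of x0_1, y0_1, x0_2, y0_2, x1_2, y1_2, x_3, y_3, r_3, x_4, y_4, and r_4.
x0_1 = 224; y0_1 = 172; x0_2 = 164; y0_2 = 196; x1_2 = 268; y1_2 = 292; x_3 = 28; y_3 = 100; r_3 = 20; x_4 = 104; y_4 = 196; r_4 = 44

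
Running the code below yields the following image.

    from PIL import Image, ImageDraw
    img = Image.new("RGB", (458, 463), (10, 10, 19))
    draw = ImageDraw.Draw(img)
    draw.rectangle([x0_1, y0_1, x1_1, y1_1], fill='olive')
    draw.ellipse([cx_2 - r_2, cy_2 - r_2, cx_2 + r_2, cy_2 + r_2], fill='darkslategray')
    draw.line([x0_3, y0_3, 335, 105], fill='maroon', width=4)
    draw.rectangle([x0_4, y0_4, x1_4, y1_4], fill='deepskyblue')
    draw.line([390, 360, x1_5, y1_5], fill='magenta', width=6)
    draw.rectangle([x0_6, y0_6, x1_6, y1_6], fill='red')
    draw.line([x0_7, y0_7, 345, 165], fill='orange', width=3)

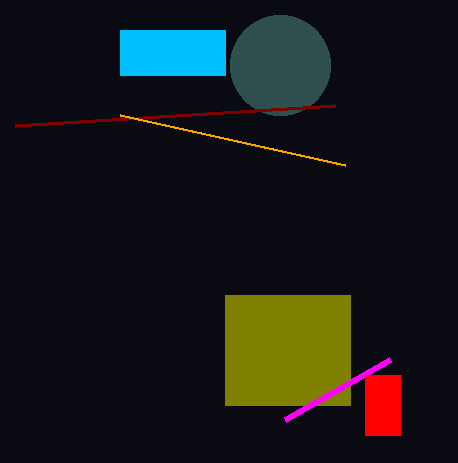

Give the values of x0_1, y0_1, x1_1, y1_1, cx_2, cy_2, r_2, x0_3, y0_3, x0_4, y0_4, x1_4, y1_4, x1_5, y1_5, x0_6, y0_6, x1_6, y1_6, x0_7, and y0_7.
x0_1 = 225; y0_1 = 295; x1_1 = 350; y1_1 = 405; cx_2 = 280; cy_2 = 65; r_2 = 50; x0_3 = 15; y0_3 = 125; x0_4 = 120; y0_4 = 30; x1_4 = 225; y1_4 = 75; x1_5 = 285; y1_5 = 420; x0_6 = 365; y0_6 = 375; x1_6 = 400; y1_6 = 435; x0_7 = 120; y0_7 = 115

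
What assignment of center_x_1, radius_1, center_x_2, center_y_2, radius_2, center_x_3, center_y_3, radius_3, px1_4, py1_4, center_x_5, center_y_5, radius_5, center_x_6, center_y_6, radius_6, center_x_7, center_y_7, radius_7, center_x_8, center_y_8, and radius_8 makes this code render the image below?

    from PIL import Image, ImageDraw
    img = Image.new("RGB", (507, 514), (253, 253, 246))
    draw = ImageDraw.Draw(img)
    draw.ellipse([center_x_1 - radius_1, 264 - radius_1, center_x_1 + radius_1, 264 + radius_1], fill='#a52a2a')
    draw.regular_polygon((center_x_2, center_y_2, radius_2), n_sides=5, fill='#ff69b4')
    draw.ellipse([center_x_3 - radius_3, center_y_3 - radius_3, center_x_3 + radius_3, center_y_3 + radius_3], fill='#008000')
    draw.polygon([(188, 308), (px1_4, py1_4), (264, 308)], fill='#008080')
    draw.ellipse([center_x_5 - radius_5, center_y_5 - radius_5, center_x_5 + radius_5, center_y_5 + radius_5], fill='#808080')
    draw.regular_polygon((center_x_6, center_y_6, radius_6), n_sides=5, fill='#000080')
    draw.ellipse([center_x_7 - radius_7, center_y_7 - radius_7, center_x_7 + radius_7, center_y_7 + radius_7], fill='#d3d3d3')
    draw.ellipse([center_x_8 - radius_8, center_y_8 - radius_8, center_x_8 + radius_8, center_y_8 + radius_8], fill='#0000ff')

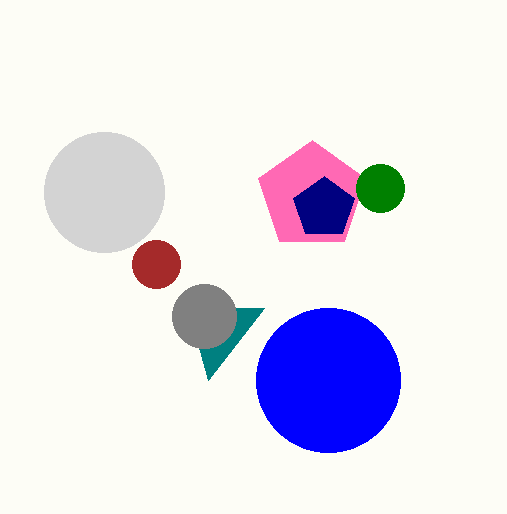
center_x_1 = 156, radius_1 = 24, center_x_2 = 312, center_y_2 = 196, radius_2 = 56, center_x_3 = 380, center_y_3 = 188, radius_3 = 24, px1_4 = 208, py1_4 = 380, center_x_5 = 204, center_y_5 = 316, radius_5 = 32, center_x_6 = 324, center_y_6 = 208, radius_6 = 32, center_x_7 = 104, center_y_7 = 192, radius_7 = 60, center_x_8 = 328, center_y_8 = 380, radius_8 = 72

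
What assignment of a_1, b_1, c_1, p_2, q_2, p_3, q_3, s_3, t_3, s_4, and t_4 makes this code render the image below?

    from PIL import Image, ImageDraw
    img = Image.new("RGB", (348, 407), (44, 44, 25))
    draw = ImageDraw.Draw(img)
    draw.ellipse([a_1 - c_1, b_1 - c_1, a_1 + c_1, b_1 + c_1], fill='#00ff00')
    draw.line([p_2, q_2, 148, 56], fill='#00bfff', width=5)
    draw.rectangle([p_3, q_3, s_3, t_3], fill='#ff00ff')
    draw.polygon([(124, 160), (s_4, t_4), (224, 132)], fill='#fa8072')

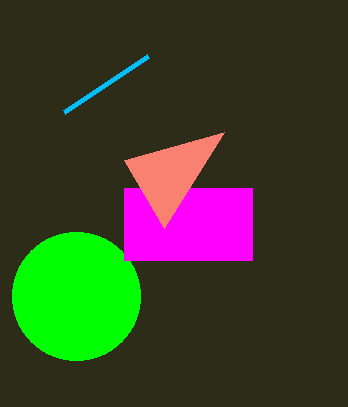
a_1 = 76, b_1 = 296, c_1 = 64, p_2 = 64, q_2 = 112, p_3 = 124, q_3 = 188, s_3 = 252, t_3 = 260, s_4 = 164, t_4 = 228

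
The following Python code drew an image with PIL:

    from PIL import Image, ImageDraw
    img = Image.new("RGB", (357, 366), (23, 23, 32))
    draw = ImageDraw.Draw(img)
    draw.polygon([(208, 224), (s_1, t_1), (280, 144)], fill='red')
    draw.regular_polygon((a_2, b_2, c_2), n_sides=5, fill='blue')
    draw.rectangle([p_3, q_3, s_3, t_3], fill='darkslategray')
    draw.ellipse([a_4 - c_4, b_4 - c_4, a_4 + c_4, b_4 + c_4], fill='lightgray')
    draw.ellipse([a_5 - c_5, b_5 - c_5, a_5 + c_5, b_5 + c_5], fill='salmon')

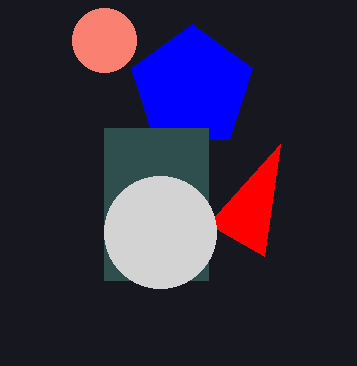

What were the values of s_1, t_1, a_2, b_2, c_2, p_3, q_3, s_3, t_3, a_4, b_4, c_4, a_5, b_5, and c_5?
s_1 = 264; t_1 = 256; a_2 = 192; b_2 = 88; c_2 = 64; p_3 = 104; q_3 = 128; s_3 = 208; t_3 = 280; a_4 = 160; b_4 = 232; c_4 = 56; a_5 = 104; b_5 = 40; c_5 = 32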